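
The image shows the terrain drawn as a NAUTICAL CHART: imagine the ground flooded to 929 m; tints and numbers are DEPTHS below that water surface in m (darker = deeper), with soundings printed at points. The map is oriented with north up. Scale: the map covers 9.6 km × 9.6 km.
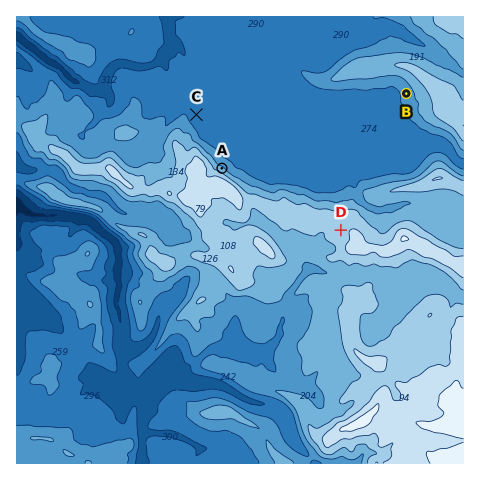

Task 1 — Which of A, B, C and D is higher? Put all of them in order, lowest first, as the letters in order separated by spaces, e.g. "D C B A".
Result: C B A D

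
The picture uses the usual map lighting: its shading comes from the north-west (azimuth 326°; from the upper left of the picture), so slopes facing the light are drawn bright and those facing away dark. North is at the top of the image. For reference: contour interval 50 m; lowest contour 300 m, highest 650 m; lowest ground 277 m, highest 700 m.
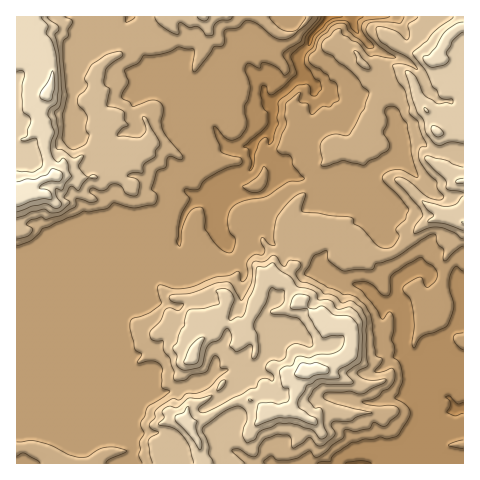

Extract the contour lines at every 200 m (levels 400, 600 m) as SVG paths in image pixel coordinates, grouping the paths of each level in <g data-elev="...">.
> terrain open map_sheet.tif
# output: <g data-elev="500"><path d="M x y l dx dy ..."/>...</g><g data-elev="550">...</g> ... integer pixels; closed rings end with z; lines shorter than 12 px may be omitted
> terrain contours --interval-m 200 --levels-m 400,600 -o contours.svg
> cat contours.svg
<g data-elev="400"><path d="M317 463l4-1 10-1 0-3 4-5 16-10 13-4 10 0 7-2 7 2 9-3 13-22 0-4-3-4-12-8 4-5 4-15-3-15-7-6 2-8-4-9 3-12-1-13-2-3-2 0-5 6-2 1-5-10-14-17-10-8 7-2 7 0 7 4 8 8 6 2 3-5 0-15 15-11 15-8 12 9 4 5 0 6-2 4-5 5-4 1-4-9-2-1-13 6-4 5 1 4 6 7 3 9 1 18-2 17 2 5 5-8 3-4 13-4 10-4 3-3 6-19-5-18 1-11 5-10 8 4"/><path d="M463 440l-15 5 1 1 14 3"/><path d="M463 333l-8 1-2 5 3 5 7 6"/><path d="M250 192l9 0 7-6 2-14-4-6-7 11-14 9 1 2z"/><path d="M390 17l-22 3-6 4 0 7 11 14 1 2-1 1-6-1-7-7-12-9-2-7-7-1-7 3-5 7-6 3-3 5-3 9-6 5-1 5 2 3 10 6 8 6 2 5 6 3 3 16-9 8-8 0-10 8-2-3-2-8-9-2 1-10-14 11-1 13 2 8-10 26 3 4 7 0 4 2 2 10 12 13-5 2-12 1-21 14-23 5-12 6-3 6-1 8 1 10 6 8-1 9-3 4-4 0-7-3-14-19-2-16-1-5-2-2-8 2-5 6-5 12-2 17-1 2-1 0-2-4 1-6 2-15 2-8 7-13-5-8 1-3 13 0 5-7 6-5 16-9 14-3 3-3-1-4-20-6-7-25 0-1 2 1 8 10 7 3 9-3 5-7 2-8-2-16 3-7 2-11-5-18 1-6 4 0 9 4 1 0 2-5 5 0 10 4 7 8 2 0 3-2 1-4-7-13 1-3 16-11 3-7 13-15 2-3"/></g><g data-elev="600"><path d="M199 449l2 0 1-5-6-14 1-9-5-4-4-11-5 7-7 3-1 4 16 18z"/><path d="M255 425l2 1 23-8 17 1 12 5 7 1 1-4-1-3-7-3-10-8-1-7 9-15 12-6 20-1 0-8 17-12 3-11-1-16-1-7-5-6-5-2-13-1-12-9-7 3-6-1-1-3 1-8-9-3-6 2-2 4-1 8 3 1 13-1 2 8 13 21 11-2 10 1 0 8-3 6-7 3-15 2-9 3-11-2-3 2-3 8-7 0-4 3-2 3 3 13 2 3 5 1 0 11-10 4-8-2-12 1z"/><path d="M186 364l8 0 4-2 6-25-5 1-9 9-6 15z"/><path d="M17 212l15-6 13-2 10 4 5-1 2-4-6-7-1-7 7 1 4-7 6-7-6-16-3-2-4 4-3-1-3-4-2-6 0-8 3-11-6-19 2-4 7-7 1-28-3-24-3-9-6-8 2-7-7-9"/><path d="M463 178l-6 2-1 2 7 1"/><path d="M437 137l4-1 3-3-5-6-6-2-2 2 0 4z"/><path d="M426 112l2 0 1-1-5-3z"/><path d="M17 71l4-1 3 3-2 12 0 24 2 3 6 5 1 3-4 16-6 4 4 1 11-2 6 25-1 3-7 5-17-1"/><path d="M463 22l-7 2-11 8-10 16-7 7-4 1-1 3 2 3 7 5 14-3 3-4-3-7 6-11 11-10"/></g>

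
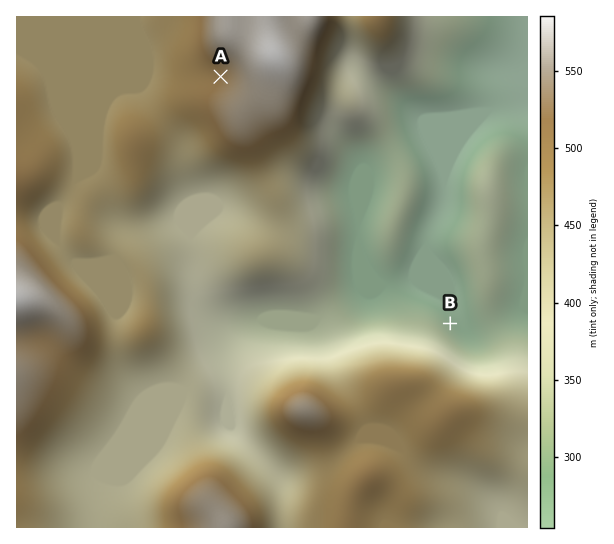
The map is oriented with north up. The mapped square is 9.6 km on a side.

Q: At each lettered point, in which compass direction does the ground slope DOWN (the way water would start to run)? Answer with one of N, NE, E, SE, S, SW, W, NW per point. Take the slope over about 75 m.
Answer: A W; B NE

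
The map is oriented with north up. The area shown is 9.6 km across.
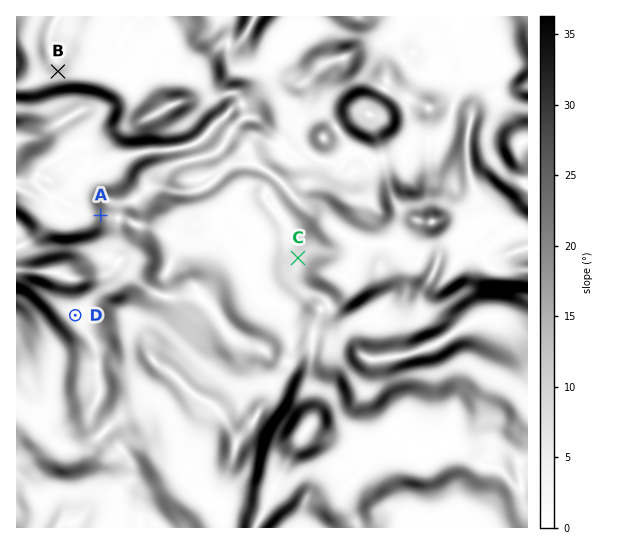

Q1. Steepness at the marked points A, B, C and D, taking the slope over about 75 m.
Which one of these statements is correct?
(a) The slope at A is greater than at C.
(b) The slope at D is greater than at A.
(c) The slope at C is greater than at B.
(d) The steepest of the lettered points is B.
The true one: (a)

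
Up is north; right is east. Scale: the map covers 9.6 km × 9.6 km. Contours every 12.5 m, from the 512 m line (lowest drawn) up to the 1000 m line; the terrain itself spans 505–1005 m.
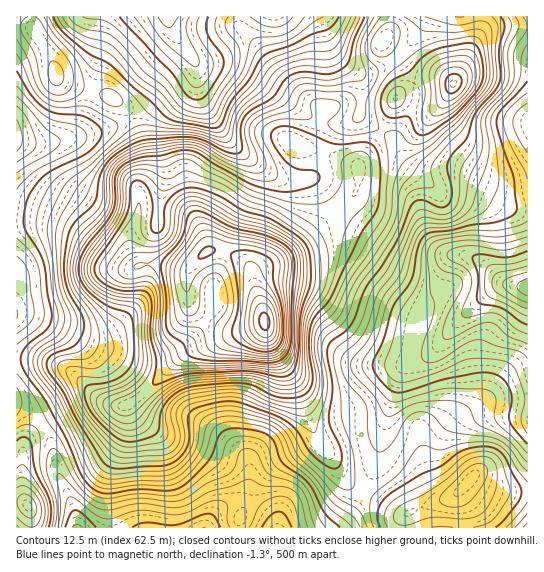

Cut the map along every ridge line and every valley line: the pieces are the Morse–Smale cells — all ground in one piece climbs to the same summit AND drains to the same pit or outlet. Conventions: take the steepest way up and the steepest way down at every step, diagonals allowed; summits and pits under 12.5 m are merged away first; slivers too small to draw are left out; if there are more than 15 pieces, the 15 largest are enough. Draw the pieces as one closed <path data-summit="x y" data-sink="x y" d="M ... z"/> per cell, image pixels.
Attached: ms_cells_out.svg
<path data-summit="265 322" data-sink="527 287" d="M390 160l-31 7 0 14-4 13-56 51-20 14-18 8-8 7 0 5-2-10-10-10-20-8-14 1 0-10-6-12-8-11-7-4-44-6-5 4-8 28 3 14 6 10 19-1 28 7 4-2-2 24 4 13 27 19 20 6 27-8 4 18 30 49 6 21 14 30 26 40 17 11 3-2 6-11 6-18 8-40 18-52 27-14 31-37 14-14 23-17 30-1-1-77-17-1-39-16-33-1-36-27z"/><path data-summit="265 322" data-sink="169 17" d="M318 16l-149 0 0 10 6 11 16 18 1 8-6 8-20 13-23 25-11 8 9 22 4 19 0 11-6 17 0 24 36 2 14 4 12 14 8 21 17 1 15 7 10 10 2 10 0-5 8-7 18-8 20-14 36-31 20-20 2-7 1-20-33-14-26-7 7-1 5-3 14-34 20-4 16 1-1-26-29-32-8-24z"/><path data-summit="265 322" data-sink="203 527" d="M265 323l-12 6-24 7-43 17-8 6-39 38-14 9 0 27-13 32-4 16 2 47 128 0 2-11 15-38 23-18 28-14 11-9-12-27-6-21-30-49z"/><path data-summit="470 479" data-sink="527 287" d="M517 285l-15 0-12 7-34 31-26 32-25 12-6 10-14 44-8 40-13 32 29 18 12 4 0 13 58 0 1-14-5-15 0-6 12-14 4 0 7 5 16 7 30 0 0-204z"/><path data-summit="265 322" data-sink="17 314" d="M41 221l-25 1 1 137 22 1 20 5 16 10 24 24 15 6 12 0 13-8 39-38 8-6 70-26-18 4-11-2-30-17-6-6-4-13 2-24-4 2-28-7-12 0-16 4-20-11-34-25-16-7z"/><path data-summit="454 83" data-sink="527 123" d="M517 25l-23 2-14 8-31 58-8 10-12 2-14-3-19 36 0 7 8 14 11 10 12 4 18-4 12 0 44 16 27-2 0-156z"/><path data-summit="265 322" data-sink="17 138" d="M133 117l-31 14-24 6-37 7-24-3-1 80 25 0 22 6 19 9 35 27 12 5 9-1-7-16-2-10 10-31 0-24 6-17 0-11-4-19z"/><path data-summit="55 75" data-sink="169 17" d="M167 16l-150 0-1 10 15 2 5 5 16 28 4 16 3 3 47 15 17 10 8 11 3 0 10-7 22-25 20-13 6-8-1-8-16-18z"/><path data-summit="265 322" data-sink="278 527" d="M318 439l-40 22-23 18-15 38-1 11 99 0 6-5 20-30-19-12z"/><path data-summit="55 75" data-sink="17 138" d="M27 27l-11 0 1 114 24 3 37-7 35-10 19-10-5-8-13-10-55-19-3-3-1-10-12-24-7-10z"/><path data-summit="265 322" data-sink="77 527" d="M102 401l-17 2-42 22 9 20 5 28 16 33 5 22 31-1-1-46 4-16 12-27 3-23-2-10-12 0z"/><path data-summit="454 83" data-sink="527 287" d="M527 16l-100 0-7 15-21 26 17 30-1 14 14 4 12-2 8-10 27-52 6-8 8-5 12-3 25 2z"/><path data-summit="27 506" data-sink="77 527" d="M42 425l-15 14-4 10 0 46 8 18 1 14 45 1-4-22-16-33-5-28z"/><path data-summit="265 322" data-sink="17 401" d="M27 359l-11 0 0 47 14 6 12 12 43-21 22-1-14-9-23-22-19-8z"/><path data-summit="383 41" data-sink="169 17" d="M390 16l-71 1 14 34 13 13 13 8 7 1 16-5 13-9-12-16 8-16z"/>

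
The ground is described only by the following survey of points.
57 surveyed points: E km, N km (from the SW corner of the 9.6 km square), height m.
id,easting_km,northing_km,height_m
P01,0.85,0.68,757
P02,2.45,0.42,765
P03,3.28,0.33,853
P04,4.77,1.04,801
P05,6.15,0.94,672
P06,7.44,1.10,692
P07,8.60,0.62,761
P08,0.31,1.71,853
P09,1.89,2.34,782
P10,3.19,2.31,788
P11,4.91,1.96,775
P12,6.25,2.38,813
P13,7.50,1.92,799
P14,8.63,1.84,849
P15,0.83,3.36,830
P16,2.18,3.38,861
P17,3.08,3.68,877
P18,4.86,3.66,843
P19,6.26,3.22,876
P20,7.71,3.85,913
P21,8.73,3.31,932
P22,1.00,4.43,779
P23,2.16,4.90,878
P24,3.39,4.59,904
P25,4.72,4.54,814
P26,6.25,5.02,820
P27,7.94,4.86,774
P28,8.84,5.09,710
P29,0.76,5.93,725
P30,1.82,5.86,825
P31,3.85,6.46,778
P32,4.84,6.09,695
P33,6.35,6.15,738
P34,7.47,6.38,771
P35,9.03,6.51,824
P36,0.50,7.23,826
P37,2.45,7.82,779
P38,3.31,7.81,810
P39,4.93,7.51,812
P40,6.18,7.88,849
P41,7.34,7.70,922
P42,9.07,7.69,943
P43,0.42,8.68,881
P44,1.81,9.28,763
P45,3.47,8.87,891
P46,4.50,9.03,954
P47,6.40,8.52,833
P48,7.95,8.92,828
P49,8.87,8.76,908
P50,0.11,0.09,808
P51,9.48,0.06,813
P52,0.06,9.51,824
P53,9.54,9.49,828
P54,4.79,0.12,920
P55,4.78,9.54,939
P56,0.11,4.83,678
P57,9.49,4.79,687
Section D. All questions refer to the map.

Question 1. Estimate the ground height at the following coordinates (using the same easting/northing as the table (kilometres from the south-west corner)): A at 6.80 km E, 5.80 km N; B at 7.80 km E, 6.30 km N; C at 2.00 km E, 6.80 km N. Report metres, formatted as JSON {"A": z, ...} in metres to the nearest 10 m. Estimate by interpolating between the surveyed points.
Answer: {"A": 760, "B": 770, "C": 810}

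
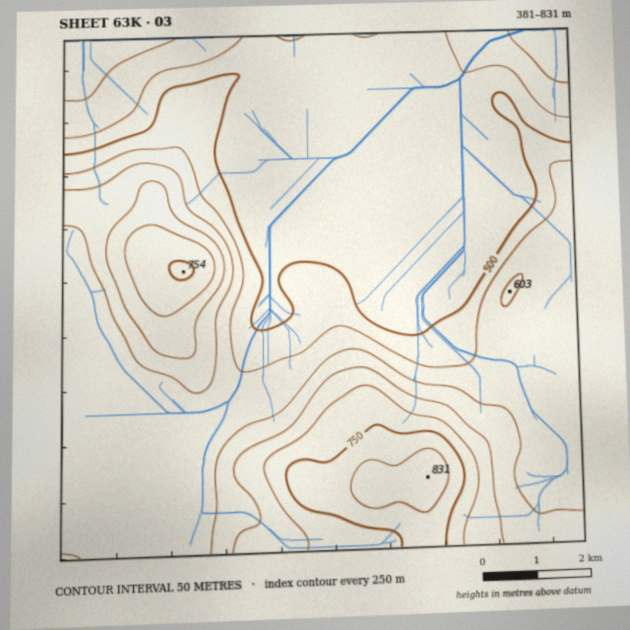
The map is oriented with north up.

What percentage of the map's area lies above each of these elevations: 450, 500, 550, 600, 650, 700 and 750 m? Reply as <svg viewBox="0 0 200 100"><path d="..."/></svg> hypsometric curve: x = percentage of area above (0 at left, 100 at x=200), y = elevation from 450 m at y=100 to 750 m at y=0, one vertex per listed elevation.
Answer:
<svg viewBox="0 0 200 100"><path d="M187 100l-61-17-19-16-53-17-18-17-13-16-12-17"/></svg>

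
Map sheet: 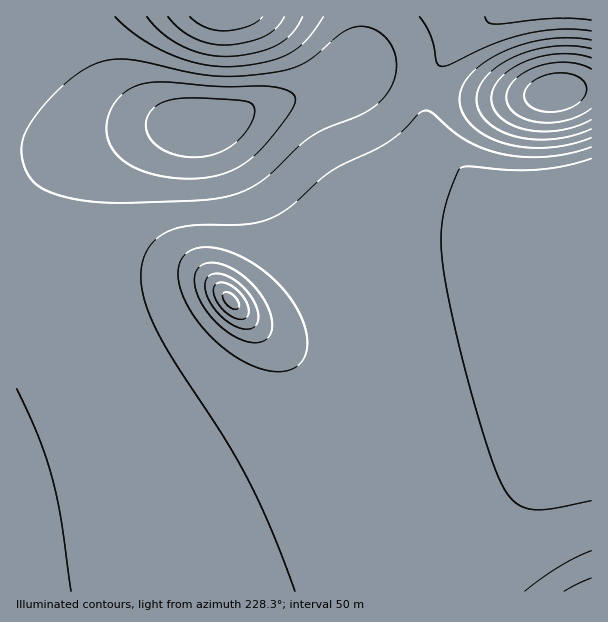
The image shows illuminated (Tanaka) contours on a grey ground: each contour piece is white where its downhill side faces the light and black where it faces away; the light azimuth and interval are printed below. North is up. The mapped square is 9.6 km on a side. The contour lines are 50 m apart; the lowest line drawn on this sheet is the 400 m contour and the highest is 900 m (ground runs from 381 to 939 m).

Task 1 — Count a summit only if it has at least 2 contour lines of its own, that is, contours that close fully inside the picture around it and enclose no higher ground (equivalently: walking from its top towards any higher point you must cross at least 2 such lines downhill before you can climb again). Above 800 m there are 1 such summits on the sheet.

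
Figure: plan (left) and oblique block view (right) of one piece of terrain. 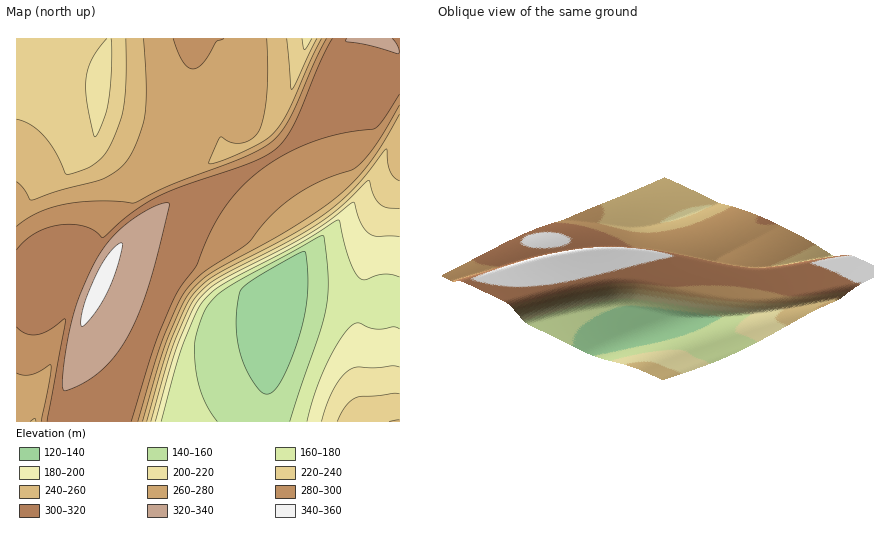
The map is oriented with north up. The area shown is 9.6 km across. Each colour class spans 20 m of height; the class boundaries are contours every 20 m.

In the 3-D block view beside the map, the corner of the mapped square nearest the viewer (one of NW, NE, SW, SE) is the SE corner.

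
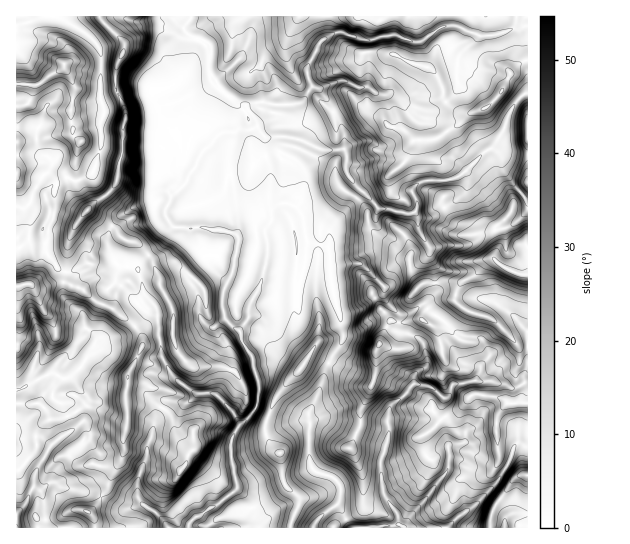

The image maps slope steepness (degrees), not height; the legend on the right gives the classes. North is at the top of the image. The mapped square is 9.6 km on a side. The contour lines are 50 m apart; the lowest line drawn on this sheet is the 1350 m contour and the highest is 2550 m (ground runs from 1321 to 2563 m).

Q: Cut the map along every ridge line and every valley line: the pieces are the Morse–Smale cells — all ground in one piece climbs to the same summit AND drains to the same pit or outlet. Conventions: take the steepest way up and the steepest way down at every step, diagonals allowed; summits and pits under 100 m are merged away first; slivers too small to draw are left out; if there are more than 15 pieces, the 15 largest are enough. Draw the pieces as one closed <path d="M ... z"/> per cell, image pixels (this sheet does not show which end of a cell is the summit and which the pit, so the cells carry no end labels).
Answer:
<path d="M327 16l-136 1-7 10 0 3 12 11-5 24-14 18-24 10 0 6 7 15 20 28 1 12-4 16 4 7 6 2 0 3-16 15-6 12 0 6 8 12 18 2 2 12 15 22 19 19-4 12 1 21 2 5 13 11 10-14 0-12 10-16 36 2 4-2 6-26 2-20 20 4 4 11 1 29 11 44 2 2 9 0 20-10 45 16 5 6 3 21-12 9-2 10-6 7-8-5-10-1 9 5 13 13 14 5 6 0 10 11 18-11 14-14 20 1 12 4 2 3-10 14-1 16 3 25 8 7 10-21 11 2 0-245-24-30-3-13-5-7 32 3 0-60-5 1-8 8-7 12-4 15-11 17-7 4-23 22-14 7-27 1-10 9 5 12-2 10-10 1-14-4-10 0-26-24-7-10-3-8 2-13-4-5-17 2-35-14-25 0-6-6-5-13-8-9 0-4 8-2 30 2 13-1 6-3 8-14-5-18 13-27 8-7z"/><path d="M527 16l-198 0-1 19-8 7-13 27 5 18-8 14-6 3-13 1-30-2-8 2 0 4 8 9 5 13 6 6 25 0 35 14 17-2 4 5-2 13 3 8 30 33 35 5 3-2 1-9-5-12 10-9 27-1 14-7 23-22 7-4 11-17 4-15 7-12 13-10z"/><path d="M145 87l-14 0-30 12 3 10-4 14 1 23-8 25-4 5-12 5-7-2-13 1-11-7-13 18-2 11-6 6-9-1 0 40 3 1 10-8 5 7 9 1 13 18 9 6 9-1 13-8 14 5 5 0 9-5 4 3-3 13-9 11-4 13 11 6 21 18 12-12 10 0 4 42 11 18 23 18 22 2 18 19 4 11 12-10 6-10 2-24-6-14 0-8-12-20-1-8-15-12-2-9 0-16 4-12-19-19-15-22-2-12-18-2-8-12 0-6 6-12 16-15 0-3-6-2-4-7 4-16-1-12-20-28-7-15 0-6z"/><path d="M329 363l-9 27-11 21 0 16 16 5 14 13 11 3 13 27-2 35-23 13-4 5 113 0 14-13 14-10 22-23 10-16-8-8-3-25 1-16 10-14-2-3-12-4-20-1-14 14-18 11-10-11-6 0-14-5-17-16-20-8-4 7-7-2z"/><path d="M311 243l-4 0-2 20-6 26-4 2-36-2-10 16 0 12-8 10-1 6 4 12 9 14 0 8 6 14 0 16-4 13-16 16-8 16 0 15 6 32-20 16-22 12-6 6 1 5 67 0 20-19 8-4 14 1 0-9-15-14-4-29-8-7-5-9-2-15 10-24 13-18 12-11 8-13 5-2 16 8 14-22-3-27-9-35-2-29-2-3z"/><path d="M58 16l-16 0-26 10 0 180 5 2 4 0 6-6 2-11 13-18 11 7 13-1 4 2 15-5 6-7 6-23-1-23 4-14-4-11 0-48-14-17z"/><path d="M214 393l-16 0-11 10-21-2-10 16-4 20-5 10 0 11-10 23 0 16 6 8 12 7 14 16 20 0 0-5 6-6 22-12 20-16-6-32 0-15 8-15 0-5-12-17z"/><path d="M22 345l-6 1 0 181 30 1-2-27-5-11 11-7 5 0 15 6 15-1 11-14 4-19-11-16 2-4-4-9-5-3-9 6-10-24-11-8 4-12 5-6-2-3-9-3-22 12 3-3 0-7 6-20-6-6z"/><path d="M190 16l-131 1 27 16 11 12 4 10-1 43 5 1 26-12 14 0 10 5 22-9 12-16 6-16 1-10-12-11z"/><path d="M135 327l-13 9-25 5-14 24-13 12-8 2-9 11-1 7 11 8 9 24 2 0 9-6 6 8 0 8 3 6 8 10-5 22-10 11-8 3 17 2 7 4 6-7 2-11 14-22 0-16 4-14-2-34 3-8 0-11 15-28 0-8z"/><path d="M67 283l-12 0-12 5-8 0-5-4-14 3 0 58 15 4 6 6-4 10-3 19 20-11 4 0 8 6 8-2 21-23 8-17 0-22 4-10-8-4-14-13z"/><path d="M157 315l-10 0-11 11 7 12 0 8-15 28 0 11-3 8 2 34-4 14 1 12-15 26-2 11-6 7 21 12 7 0 12-6-4-6 0-16 10-23 0-11 5-10 4-20 8-14 2-2 21 2 10-9-19-13-14-19-3-5z"/><path d="M374 323l-20 10-11-1 0 9-11 17 6 6 9 3 18 10 34 10 8 5 6-7 2-10 12-9-3-21-9-9-14-3z"/><path d="M314 428l-5 1 2 37 3 5 19 6 6 6 2 7-1 9-3 6-16 11-4 5-4-6-15-8-7 16 0 5 42 0 5-5 21-11 4-5 0-32-11-25-13-5-10-10z"/><path d="M313 355l-5 2-8 13-12 11-11 14-10 24 0 19 5 9 7 6 8-12 11-12 11-2 0-16 11-21 8-25-2-4z"/>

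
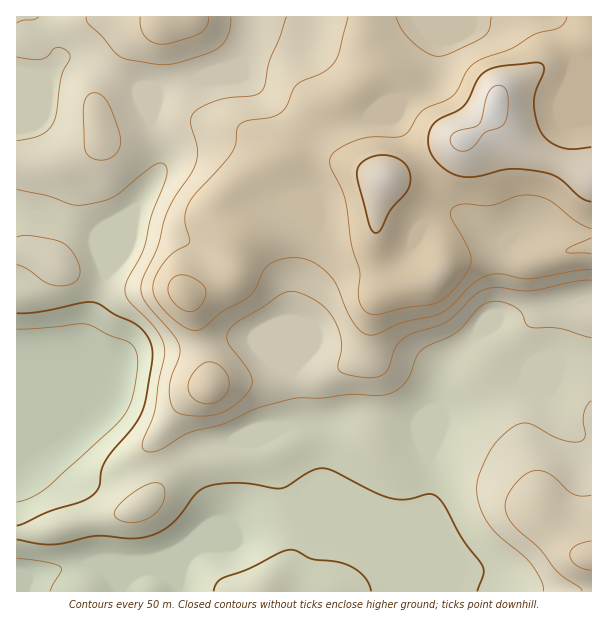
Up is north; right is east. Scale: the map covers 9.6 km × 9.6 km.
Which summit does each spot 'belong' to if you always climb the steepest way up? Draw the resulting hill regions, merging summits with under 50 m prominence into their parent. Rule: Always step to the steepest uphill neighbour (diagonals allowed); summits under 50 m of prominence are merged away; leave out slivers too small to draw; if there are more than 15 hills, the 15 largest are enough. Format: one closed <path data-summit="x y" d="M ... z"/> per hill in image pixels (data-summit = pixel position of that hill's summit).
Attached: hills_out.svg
<path data-summit="497 102" d="M591 16l-339 0 0 17-11 30-37 16-15 0-30 11-5 9-2 19-2-1-13-29-54-28-21-2-3 3-1-7-20-25-4-12-18 0 1 575 374-1 0-6-6-10-20-21-17-8-41-16 68-1 51-21 4-7 0-46 6-11 8-28 42-12 33-16 6-8 11-7 24-11 32-2z"/><path data-summit="591 557" d="M591 361l-31 1-24 11-11 7-6 8-33 16-42 12-8 28-6 11 0 46-4 7-51 21-68 1 41 16 17 8 20 21 6 10 1 7 199 0z"/><path data-summit="168 20" d="M251 16l-216 0-1 2 4 11 22 31 23 0 54 28 9 23 6 7 2-19 5-9 30-11 15 0 37-16 11-30z"/>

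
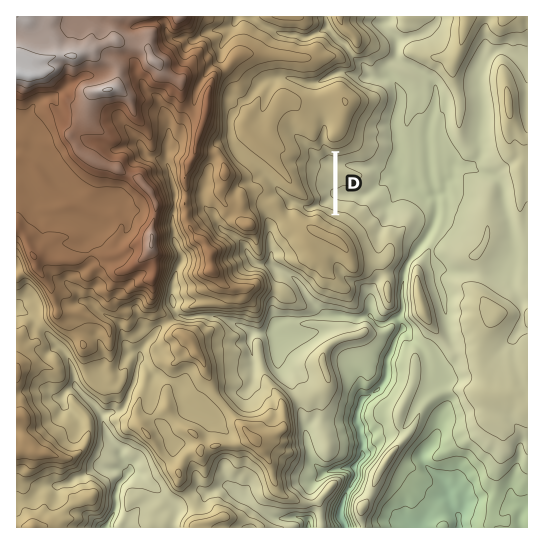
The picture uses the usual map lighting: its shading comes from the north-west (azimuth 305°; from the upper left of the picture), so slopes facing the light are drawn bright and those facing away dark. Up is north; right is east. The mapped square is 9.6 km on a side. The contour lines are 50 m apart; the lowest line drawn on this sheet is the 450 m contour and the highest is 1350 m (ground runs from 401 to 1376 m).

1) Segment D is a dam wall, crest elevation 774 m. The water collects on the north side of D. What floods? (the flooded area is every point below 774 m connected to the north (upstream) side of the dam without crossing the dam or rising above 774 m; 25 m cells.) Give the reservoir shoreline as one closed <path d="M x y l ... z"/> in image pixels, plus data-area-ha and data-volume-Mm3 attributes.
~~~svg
<path d="M330 151l-4 0-4 4-7 0-2 2 2 4-4 9 0 13 2 8 4 6 0 4-2 5 2 2 8 1 5 4 3 0 0-60-3-2z" data-area-ha="40" data-volume-Mm3="13.52"/>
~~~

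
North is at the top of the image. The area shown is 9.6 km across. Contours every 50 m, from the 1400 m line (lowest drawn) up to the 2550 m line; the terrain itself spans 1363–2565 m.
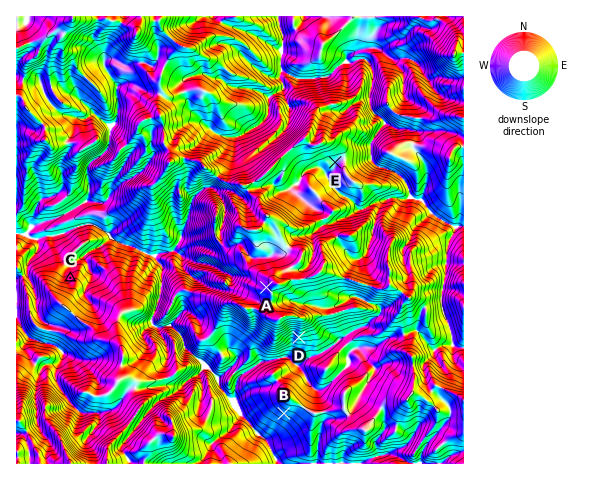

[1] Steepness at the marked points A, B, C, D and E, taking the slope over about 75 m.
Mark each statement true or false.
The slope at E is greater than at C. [false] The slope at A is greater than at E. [true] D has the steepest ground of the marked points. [true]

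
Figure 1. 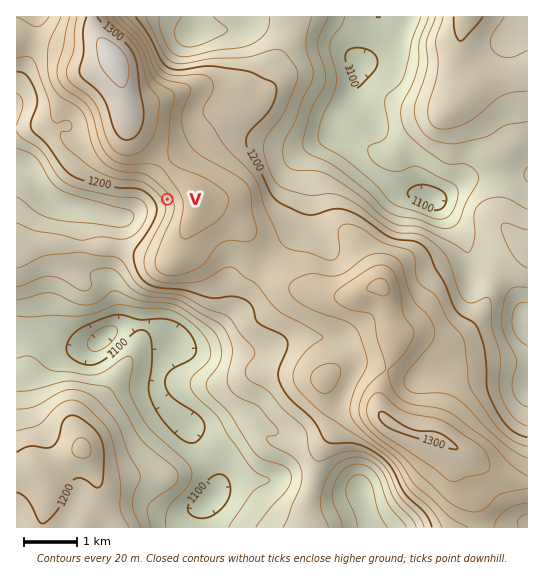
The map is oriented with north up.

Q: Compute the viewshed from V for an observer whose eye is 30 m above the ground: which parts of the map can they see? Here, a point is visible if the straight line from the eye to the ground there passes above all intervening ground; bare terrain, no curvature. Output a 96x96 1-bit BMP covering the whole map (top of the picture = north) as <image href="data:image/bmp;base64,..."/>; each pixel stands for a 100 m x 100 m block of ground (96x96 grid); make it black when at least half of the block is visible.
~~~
<image width="96" height="96" href="data:image/bmp;base64,Qk2+BAAAAAAAAD4AAAAoAAAAYAAAAGAAAAABAAEAAAAAAIAEAAATCwAAEwsAAAIAAAAAAAAA////AAAAAAAADjAAAAAAAAAAAAAABnAAAAAAAAAAAAAAB+AAAAAAAAAAAAAAA+AAAAAAAAAAAAAAAeAAAAAAAAAAAAAAAOAAAAAAAAAAAAAAAOAAAAAAAAAAAAACAOAAAAAAAAAAAAAGAeAAAAAAAAAAAAAGAeAAAAAAAAAAAAAPAeAAAAAAAAAAAAD/AeAAAAAAAAAAAAD/AeAAAAAAAAAAAAD/A+AAAAAAAAAAAAD/j+AAAAAAAAAAAAD//+AAAAAAAAAAAAD//+AAAAAAAAAAAAD+f8AAAAAAAAAAAAD+f8AAAAAAAAAAAAD//8AAAAAAAAAAAAD//4AAAAAAAAAAAAD//4AAAAAAAAAAAAD//4AAAAAAAAAAAAD//4AAAAAAAAAAAAD//wAAAAAAAAAAAAD//wAAAAAAAAAAAAD//gAAAAAAAAAAAAD//gAAAAAAAAAAAAD//AAAAAAAAAAAAAD/+AAAAAAAAAAAAAD/8AAAAAAAAAAAAAD/4AAAAAAAAAAAAAD/4AAAAAAAAAAAAAD/4AAAAAAAAAAAAAD/4AAAAAAAAAAAAAD8wAAAAAAAAAAAAADgAAAAAAAAAAAAAADAAAAAAAAAAAAAAADAAAAAAAAAAAAAAADAAAAAAAAAAAAAAADgAAAAAAAAAAAAAADgAAAAAAAAAAAAAADwAwAAAAAAAAAAAADwBwAAAAAAAAAAAAD4DwAAAAAAAAAAAAD4HwAAAAAAAAAAAAD8fwAAAAAAAAAAAAD//gAAAAAAAAAAAAD//AAAAAAAAAAAAAD/+AAAAAAAAAAAAAD/+AP8AAAAAAAAAAD////+AAAAAAAAAAD////+AAAAAAAAAAD////+AAAAAAAAAAD////+AAAAAAAAAAD////+AAAAAAAAAAD/////AAAAAAAAAAD/////AAAAAAAAAAD/////gAAAAAAAAAD/////gAAAAAAAAAD/////wAAAAAAAAAD/////gAAAAAAAAAD/////gAAAAAAAAAD8////gAAAAAAAAADwf///AAAAAAAAAADAP//8AAAAAAAAAAAAP//4AAAAAAAAAAAAP//wAAAAAAAAAAAAPH/wAAAAAAAAAAAAcD/wAAAAAAAAAAAAYB/wAAAAAAAAAAAAQB/wAAAAAAAAAAAAAA/wAAAAAAAAAAAAAA/wAAAAAAAAAAAAAAfwAAAAAAAAAAAAAAPwAAAAAAAAAAAAAAP4AAAAAAAAAAAAAAB4AAAAAAAAAAAAAAA4AAAAAAAAAAAAAAAYAAAAAAAAAAAAAAAAAAAAAAAAAAAAAAAAAAAAAAAAAAAAAAAAAAAAAAAAAAAAAAAAAAAAAAAAAAAAAAAAAAAAAAAAAAAAAAAAAAAAAAAAAAAAAAAAAAAAAAAAAAAAAAAAAAAAAAAAAAAAAAAAAAAAAAAAAAAAAAAAAAAAAAAAAAAAAAAAAAAAAAAAAAAAAAAAAAAAAAAAAAAAAAAAAAAAAAAAAAAAAAAAAAAAAAAAAAAAAAAAAAAAAAAAAAAAAAAAAAAAAAAAAAA="/>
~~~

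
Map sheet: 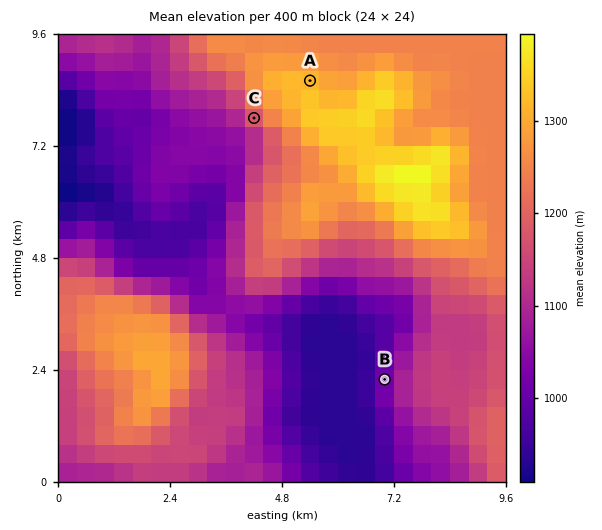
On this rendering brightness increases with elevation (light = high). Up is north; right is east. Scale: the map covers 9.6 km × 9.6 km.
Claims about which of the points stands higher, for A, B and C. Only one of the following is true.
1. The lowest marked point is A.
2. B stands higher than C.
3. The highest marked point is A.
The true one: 3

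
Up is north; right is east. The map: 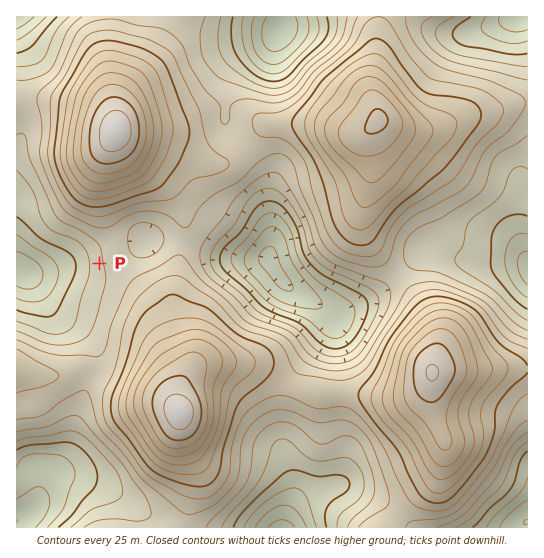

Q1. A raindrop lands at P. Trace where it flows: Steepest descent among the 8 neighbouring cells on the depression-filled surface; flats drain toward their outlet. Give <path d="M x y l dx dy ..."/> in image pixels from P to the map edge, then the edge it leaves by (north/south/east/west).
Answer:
<path d="M99 263l-32 0-1 2-4 0-7 2-8 0-1 2-12 1-1 1-14 0-2-2"/>
exit: west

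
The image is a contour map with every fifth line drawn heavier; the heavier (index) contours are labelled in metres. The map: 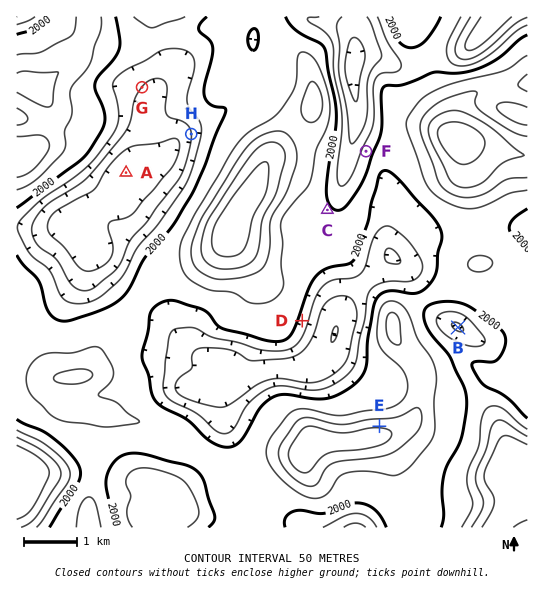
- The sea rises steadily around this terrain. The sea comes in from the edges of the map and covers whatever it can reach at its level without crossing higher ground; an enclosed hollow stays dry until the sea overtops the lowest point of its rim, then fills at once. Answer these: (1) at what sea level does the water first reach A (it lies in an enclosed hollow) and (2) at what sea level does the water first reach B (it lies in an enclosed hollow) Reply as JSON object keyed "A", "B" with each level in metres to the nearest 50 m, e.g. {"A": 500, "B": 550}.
{"A": 1950, "B": 2000}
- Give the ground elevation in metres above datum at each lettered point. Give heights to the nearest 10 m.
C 2010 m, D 1980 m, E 2140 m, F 1980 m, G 1900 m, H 1900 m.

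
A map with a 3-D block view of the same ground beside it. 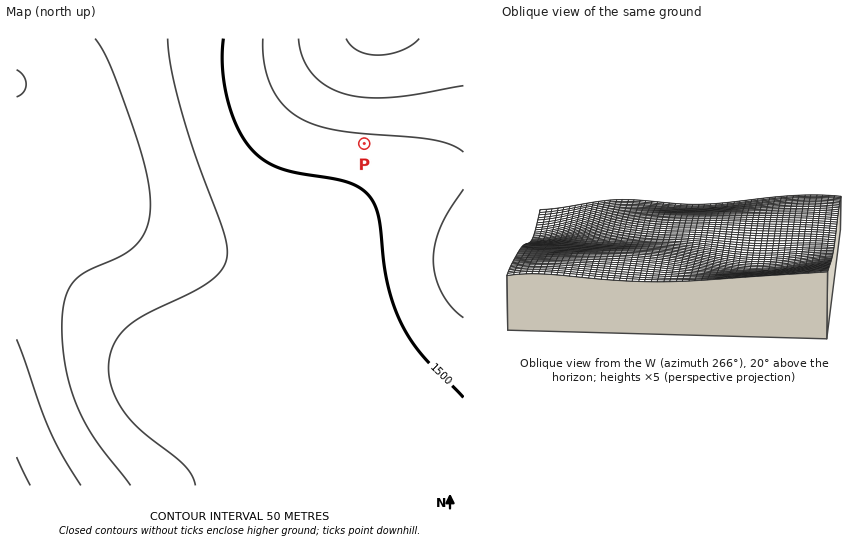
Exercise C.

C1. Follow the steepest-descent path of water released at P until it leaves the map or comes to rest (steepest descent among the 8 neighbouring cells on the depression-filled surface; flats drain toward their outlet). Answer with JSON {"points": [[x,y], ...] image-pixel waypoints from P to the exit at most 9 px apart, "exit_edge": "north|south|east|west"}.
{"points": [[364, 144], [364, 134], [364, 125], [364, 116], [364, 106], [364, 97], [364, 88], [364, 78], [364, 69], [364, 60], [364, 50], [368, 41], [370, 39]], "exit_edge": "north"}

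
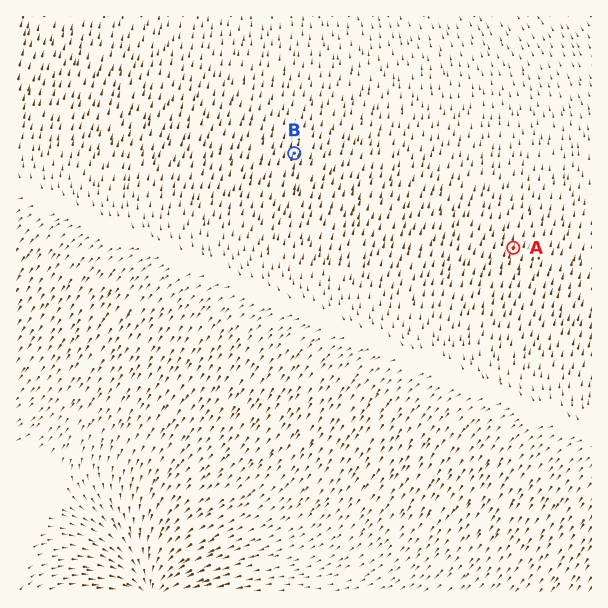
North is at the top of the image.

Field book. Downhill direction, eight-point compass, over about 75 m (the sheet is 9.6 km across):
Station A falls N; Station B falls N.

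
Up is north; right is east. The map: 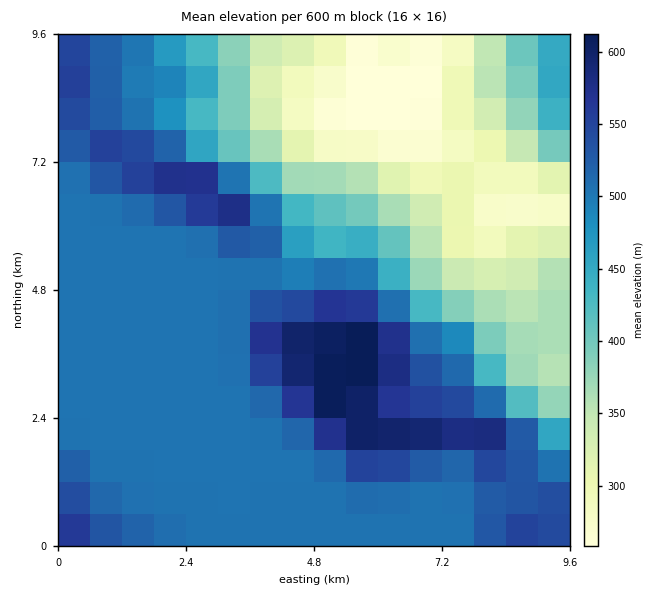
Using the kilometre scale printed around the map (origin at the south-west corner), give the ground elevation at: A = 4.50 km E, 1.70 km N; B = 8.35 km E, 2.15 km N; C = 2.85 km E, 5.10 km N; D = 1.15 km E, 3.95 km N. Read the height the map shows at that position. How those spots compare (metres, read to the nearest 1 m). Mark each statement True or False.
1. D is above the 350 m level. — True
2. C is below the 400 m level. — False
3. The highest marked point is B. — True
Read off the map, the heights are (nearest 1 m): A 504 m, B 578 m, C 504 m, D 504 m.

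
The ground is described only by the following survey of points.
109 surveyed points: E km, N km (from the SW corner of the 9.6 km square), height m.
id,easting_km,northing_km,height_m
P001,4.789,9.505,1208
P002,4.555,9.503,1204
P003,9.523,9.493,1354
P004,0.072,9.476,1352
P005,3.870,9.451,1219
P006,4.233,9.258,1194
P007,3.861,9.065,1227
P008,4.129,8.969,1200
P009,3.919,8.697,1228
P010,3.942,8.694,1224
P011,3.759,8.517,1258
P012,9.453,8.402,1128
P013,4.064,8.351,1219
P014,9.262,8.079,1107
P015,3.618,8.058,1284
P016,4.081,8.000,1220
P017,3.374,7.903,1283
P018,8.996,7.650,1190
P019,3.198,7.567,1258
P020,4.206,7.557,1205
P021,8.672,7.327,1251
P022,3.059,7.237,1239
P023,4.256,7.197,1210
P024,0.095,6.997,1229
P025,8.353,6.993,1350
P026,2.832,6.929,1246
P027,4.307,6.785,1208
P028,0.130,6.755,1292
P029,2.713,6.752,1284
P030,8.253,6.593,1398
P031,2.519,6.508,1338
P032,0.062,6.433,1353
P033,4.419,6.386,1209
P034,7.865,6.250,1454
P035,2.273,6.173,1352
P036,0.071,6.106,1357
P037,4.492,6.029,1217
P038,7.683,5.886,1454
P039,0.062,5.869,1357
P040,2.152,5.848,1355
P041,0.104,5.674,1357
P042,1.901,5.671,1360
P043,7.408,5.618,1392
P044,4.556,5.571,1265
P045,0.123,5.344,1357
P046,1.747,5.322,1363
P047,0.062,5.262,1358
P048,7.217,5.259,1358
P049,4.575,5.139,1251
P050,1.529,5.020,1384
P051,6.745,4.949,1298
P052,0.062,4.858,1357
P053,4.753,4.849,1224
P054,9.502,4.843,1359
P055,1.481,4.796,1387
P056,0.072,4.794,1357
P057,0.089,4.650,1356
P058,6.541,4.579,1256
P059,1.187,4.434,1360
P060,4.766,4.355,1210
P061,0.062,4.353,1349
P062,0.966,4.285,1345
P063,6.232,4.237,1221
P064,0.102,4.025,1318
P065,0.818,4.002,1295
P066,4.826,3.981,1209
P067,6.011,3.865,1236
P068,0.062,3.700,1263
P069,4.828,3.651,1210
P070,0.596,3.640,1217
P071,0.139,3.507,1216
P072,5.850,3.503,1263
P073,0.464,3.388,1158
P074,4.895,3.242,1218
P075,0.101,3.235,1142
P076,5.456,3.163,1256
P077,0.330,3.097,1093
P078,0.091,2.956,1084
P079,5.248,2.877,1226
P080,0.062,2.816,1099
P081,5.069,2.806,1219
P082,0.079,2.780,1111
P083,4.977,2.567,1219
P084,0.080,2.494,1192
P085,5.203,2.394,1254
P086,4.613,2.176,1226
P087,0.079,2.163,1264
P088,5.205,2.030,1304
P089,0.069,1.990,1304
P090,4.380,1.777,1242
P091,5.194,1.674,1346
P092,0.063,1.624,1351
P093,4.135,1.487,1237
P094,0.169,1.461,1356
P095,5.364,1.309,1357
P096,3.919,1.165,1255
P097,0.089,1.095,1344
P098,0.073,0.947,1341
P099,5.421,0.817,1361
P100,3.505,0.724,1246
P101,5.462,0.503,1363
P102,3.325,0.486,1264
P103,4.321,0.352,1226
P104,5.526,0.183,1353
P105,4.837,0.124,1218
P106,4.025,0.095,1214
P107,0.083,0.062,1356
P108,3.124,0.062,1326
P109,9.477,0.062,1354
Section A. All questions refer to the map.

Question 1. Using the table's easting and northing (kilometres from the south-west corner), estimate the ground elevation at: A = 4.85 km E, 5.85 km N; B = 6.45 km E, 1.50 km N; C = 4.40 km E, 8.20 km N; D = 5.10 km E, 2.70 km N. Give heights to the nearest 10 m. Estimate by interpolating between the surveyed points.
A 1210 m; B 1370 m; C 1200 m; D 1220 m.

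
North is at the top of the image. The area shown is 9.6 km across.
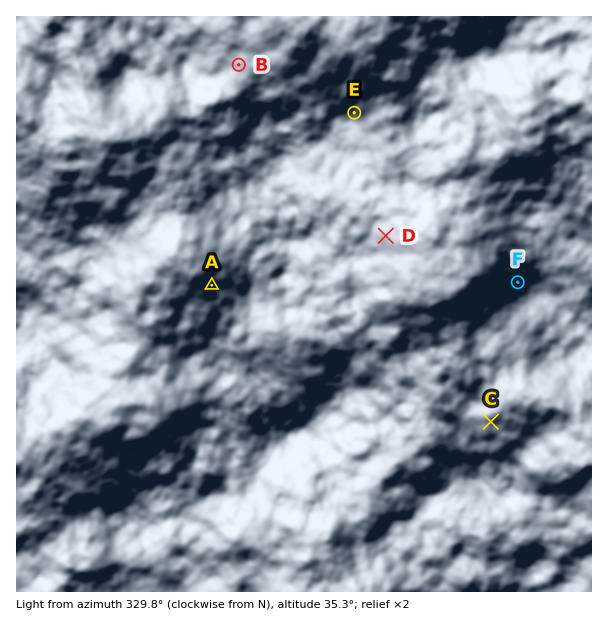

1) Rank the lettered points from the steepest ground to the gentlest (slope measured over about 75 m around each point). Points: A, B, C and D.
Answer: A D C B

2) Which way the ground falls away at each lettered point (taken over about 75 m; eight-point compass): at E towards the SW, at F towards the E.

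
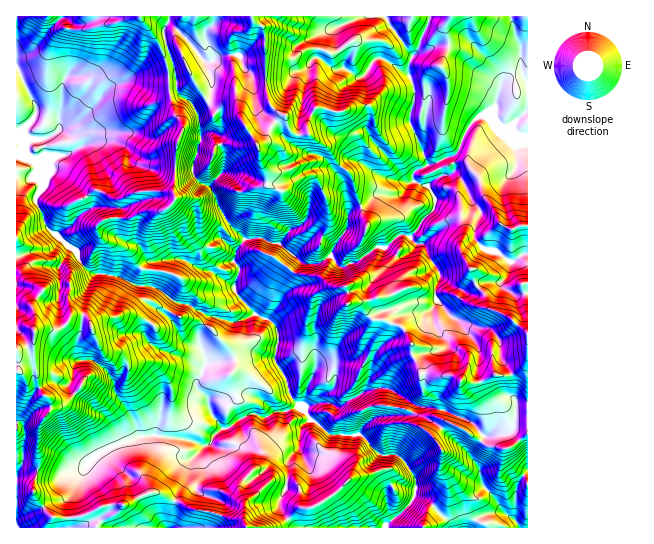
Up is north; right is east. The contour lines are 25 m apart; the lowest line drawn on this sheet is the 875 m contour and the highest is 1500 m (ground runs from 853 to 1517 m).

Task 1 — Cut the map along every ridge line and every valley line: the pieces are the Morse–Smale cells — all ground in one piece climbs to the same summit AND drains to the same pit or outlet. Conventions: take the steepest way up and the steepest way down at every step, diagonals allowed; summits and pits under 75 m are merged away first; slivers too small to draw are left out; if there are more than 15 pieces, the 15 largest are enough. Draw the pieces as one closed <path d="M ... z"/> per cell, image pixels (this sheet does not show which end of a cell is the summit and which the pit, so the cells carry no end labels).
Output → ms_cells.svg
<path d="M527 16l-357 0-6 13 0 8 11 32 1 10-47 0-6 3 10 1 20 8 22-2 7 8 10 6 4 7 4 13 1 16-8 23 0 13 5 6 13 6 13 30 5 8 15 13-8 13-3 10 6 6 0 7-5 13-19-14-14-4-16-9-14-1-21 2-12-16-16-5-6-6 0-24-2-2-20-1-5 2-1-6-7-12-14-14-9-5-8-1-2 2-5 9 0 5-7 10 0 6 7 11 4 13 30 26 3 9 10 10 28 4 17 9 22 3 19 14-8 15 13 20 5 4 12 4 6 9 1 12-9 20 3 5 9 8 4 16 11 14 30-16 13 4 8-5 11 0 14-5-10-13-4-17-10-16 4-24-4-12-7-6 8-10 1-14 7-14 15-21 6 4 13 0 13-8 8 11 6 0 13-6 20-14 9 0 14-12 9 2 7-7 6-11 12-12 0-10-6-10-14-4-2-9 5-5 37-14 13-28 10-10 11 0 9 12 16 7 14 1z"/><path d="M486 116l-8 1-10 10-13 28-37 14-5 5 2 9 14 4 6 10 0 10-12 12-6 11-7 7-9-2-14 12-9 0-20 14-13 6-6 0-8-11-13 8-13 0-6-4-15 21-7 14-1 14-8 10 7 6 4 12-4 24 10 16 4 17 13 14 16-5 11 0 10 4 22-14 16-5 9 0 10 6-5 20-18 5-10 8-4 7 20 21 18 0 4 2 14 20 0 18 12 5 6 5 14-14 0-12-7-13 3-13-10-16 13-14 16 5 25 17 18 3 0 9 8 11 9 7 6-4 0-333-10-1-20-8z"/><path d="M19 155l-3 0 0 195 17-5 0 20 4 18 6 11 8 7 0 9-12 17-2 46 21 4 11-5 12-1 22-20 38-15 21 0 21 3 18 6 9-1 3-7 10-8-11-14-4-16-9-8-3-5 9-20-1-12-6-9-12-4-5-4-13-20 8-15-19-14-22-3-17-9-28-4-10-10-3-9-30-26-4-13-7-11 0-6 7-10 0-4-4-4 0-13-6-6z"/><path d="M133 83l-12 0-8 2-32 35-20 8-15 11-6 0 4 11 0 9-5 12 0 8 3 4 8-12 8 1 9 5 14 14 7 12 1 6 5-2 20 1 2 2 0 24 6 6 16 5 12 16 21-2 14 1 16 9 14 4 19 14 5-13 0-7-6-6 3-10 8-13-15-13-5-8-13-30-13-6-5-6 0-13 8-23-4-26-5-10-10-6-7-8-22 2z"/><path d="M301 407l-16 5-11 0-8 5-13-4-12 6-12 9-8 1-8 8-2 6-8 4-12 14-3 13-13 27 18 8 20 3 17 7 12 1 5 8 138 0 7-9-5-14 0-14 8-6 21 4-1-12-10-15-8-7-18 0-18-20-31 0-13-12-7-3-6-11z"/><path d="M169 16l-107 0-13 13-15 20-18 10 0 8 20 39-1 11-11 12 1 12 21-2 15-11 16-5 15-14 17-21 20-9 46 1 0-11-11-32 0-8 4-6z"/><path d="M162 436l-21 0-30 11-14 8-16 16-12 1-11 5-20-4-5 12 0 8 20 24 25 0 27-12 22-1 24-12 10 1 10 7 4 0 13-26 3-13 14-15-22-7z"/><path d="M450 423l-4 0-13 14 10 16-3 13 7 13 0 12-14 15 16 16 2 6 20 0 5-9 5-3 14-4 7 0 11 7 3-30 8-14-10-6-6-7-3-14-18-3-25-17z"/><path d="M33 344l-17 7 3 11 0 7-3 2 1 105 5-3 15 0 2-46 12-17 0-9-8-7-6-11-4-18z"/><path d="M386 388l-20 3-27 16-10-4-11 0-13 4-1 3 6 10 7 3 13 12 28 0 5-8 10-8 18-5 5-20z"/><path d="M35 472l-13 1-6 4 1 51 80 0 8-11 9-2 9-10-18 0-27 12-25 0-20-24 0-8 4-11z"/><path d="M157 492l-10 1-25 12-8 10-9 2-8 8 0 2 72 1 6-27z"/><path d="M403 485l-8 0-8 6 0 14 5 14-7 8 38 1 5-17 5-5-6-6-12-4-1-8z"/><path d="M17 68l-1 86 21 9 2 8 5-12-3-18-15 0-2-4 0-8 11-12 1-11z"/><path d="M178 501l-3 0-2 4-3 23 77-1-5-7-12-1-17-7-20-3z"/>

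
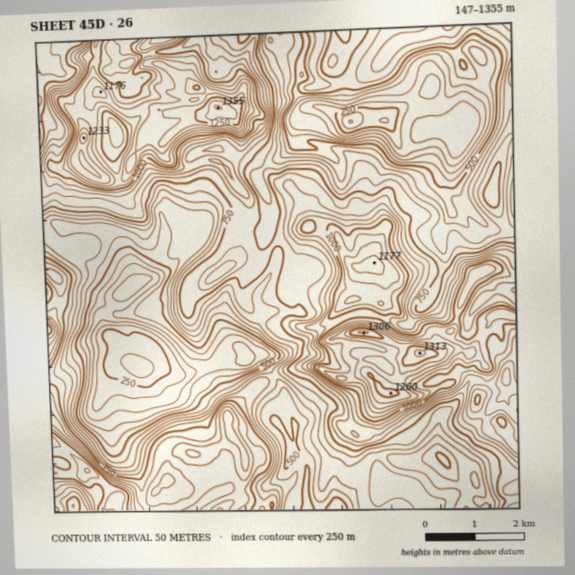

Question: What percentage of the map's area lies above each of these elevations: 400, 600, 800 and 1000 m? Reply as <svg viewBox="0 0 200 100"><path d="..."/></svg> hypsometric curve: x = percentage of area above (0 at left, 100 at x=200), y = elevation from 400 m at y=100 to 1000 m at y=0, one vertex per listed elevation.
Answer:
<svg viewBox="0 0 200 100"><path d="M178 100l-42-33-58-34-45-33"/></svg>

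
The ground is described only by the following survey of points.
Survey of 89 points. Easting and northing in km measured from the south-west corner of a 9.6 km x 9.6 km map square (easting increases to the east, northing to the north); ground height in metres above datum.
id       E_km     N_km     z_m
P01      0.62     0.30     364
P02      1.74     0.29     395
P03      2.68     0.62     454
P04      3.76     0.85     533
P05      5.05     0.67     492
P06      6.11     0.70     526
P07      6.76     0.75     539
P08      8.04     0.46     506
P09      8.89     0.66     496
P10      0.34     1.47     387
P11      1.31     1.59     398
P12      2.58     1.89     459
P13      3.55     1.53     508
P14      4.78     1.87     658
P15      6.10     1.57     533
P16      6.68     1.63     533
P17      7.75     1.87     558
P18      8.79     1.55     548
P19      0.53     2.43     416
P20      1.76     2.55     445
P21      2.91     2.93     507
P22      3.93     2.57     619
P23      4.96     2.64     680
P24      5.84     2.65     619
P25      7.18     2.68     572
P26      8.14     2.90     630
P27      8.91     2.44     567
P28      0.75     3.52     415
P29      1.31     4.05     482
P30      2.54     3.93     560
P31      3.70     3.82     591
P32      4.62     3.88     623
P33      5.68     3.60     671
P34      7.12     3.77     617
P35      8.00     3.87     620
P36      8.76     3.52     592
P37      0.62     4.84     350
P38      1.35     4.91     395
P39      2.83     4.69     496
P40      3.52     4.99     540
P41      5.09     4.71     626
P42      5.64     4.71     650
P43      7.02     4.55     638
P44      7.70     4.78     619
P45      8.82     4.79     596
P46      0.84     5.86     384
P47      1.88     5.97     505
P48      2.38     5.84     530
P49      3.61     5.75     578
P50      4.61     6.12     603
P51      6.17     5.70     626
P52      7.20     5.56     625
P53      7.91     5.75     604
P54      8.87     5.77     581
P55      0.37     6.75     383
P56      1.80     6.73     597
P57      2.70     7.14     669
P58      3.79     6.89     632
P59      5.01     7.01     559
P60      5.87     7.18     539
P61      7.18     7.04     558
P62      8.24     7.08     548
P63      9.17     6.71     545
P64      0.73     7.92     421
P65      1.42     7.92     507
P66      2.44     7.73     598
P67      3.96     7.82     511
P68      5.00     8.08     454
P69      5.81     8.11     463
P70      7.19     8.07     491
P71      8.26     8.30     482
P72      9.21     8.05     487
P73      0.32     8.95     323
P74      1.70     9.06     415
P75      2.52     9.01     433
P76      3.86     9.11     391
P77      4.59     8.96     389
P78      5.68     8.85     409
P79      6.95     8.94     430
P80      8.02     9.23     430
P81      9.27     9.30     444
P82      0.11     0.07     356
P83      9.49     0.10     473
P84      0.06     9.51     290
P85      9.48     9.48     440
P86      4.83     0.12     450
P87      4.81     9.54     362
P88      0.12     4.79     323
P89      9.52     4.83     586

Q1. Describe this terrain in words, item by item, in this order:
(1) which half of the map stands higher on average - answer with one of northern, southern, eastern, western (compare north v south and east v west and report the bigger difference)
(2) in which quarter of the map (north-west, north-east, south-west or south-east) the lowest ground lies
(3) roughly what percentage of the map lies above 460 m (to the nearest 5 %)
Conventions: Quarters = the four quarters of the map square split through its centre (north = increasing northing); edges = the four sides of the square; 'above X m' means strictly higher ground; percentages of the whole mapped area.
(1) Taken as a whole, the eastern half is higher than the western.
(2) The lowest ground is in the north-west quarter.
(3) About 70 % of the map lies above 460 m.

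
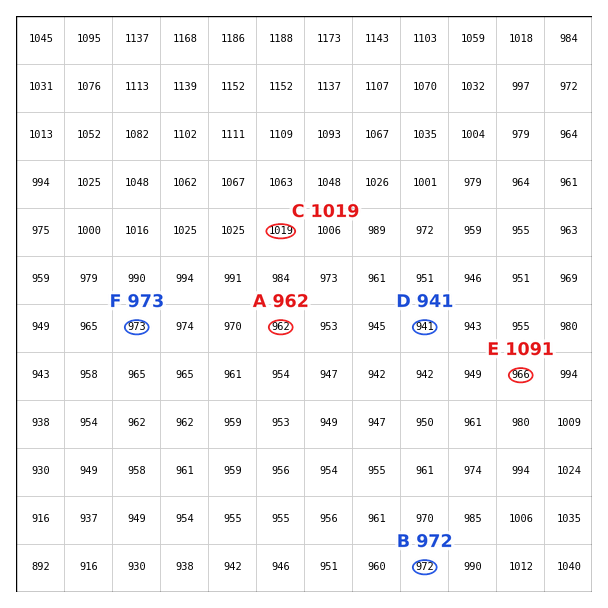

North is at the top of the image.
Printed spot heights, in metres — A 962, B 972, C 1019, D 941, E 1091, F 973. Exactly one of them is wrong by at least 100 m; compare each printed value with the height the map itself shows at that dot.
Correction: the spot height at E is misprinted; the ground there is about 966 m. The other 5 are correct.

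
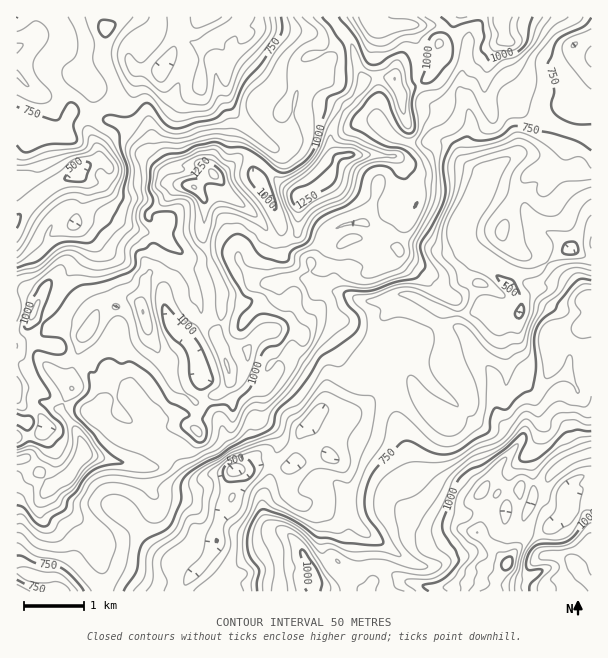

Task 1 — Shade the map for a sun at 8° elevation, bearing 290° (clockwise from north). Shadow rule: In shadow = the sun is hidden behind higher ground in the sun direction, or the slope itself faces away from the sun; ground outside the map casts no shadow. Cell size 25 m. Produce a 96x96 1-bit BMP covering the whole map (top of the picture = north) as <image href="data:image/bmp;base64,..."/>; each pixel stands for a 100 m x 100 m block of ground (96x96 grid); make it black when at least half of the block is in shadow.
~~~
<image width="96" height="96" href="data:image/bmp;base64,Qk2+BAAAAAAAAD4AAAAoAAAAYAAAAGAAAAABAAEAAAAAAIAEAAATCwAAEwsAAAIAAAAAAAAA////AAAAAAAAAf/+AAA/8AAAf/8AAf//AAA/8AAA//9AAf//wAA/4AAAf/9AAf///AB/gAAAf/8EAf///AB+AAAAP/8AAf///AB+AAAAP/8AAf///AD4AAAAH/8AwP///AD4AAAAD/8D/////gHwAAAAB/8H/////gHgAAAHh98H/////gPAAAAHk+eP/////gOAAAAAm/eP/////wIAAAAAy/OP/////4IAAAABzfgP/////78AAAAB7vwH/////7/gAAAA7/wH///////8AAACT/4D////////AAADDn8A////////AAABBH8Mf///////AAAA4D8EP///////AAAA/B/+H/9/////gAAAfg88H/4P////wAAAPgEYH/gD////8AAAHwAAH/AD////+AAAD4AYH8AD/////gAADwA+H4AD/////wAABwA+PwAD/////wIABwA8PwAB/////x8AAgAQfwgB//////8AAAAA//gD7/////4AAAAA//AB//////4AAAAAf+AAP/////4AAAAAf8AAH/////8AAAAAPwAfD/////8AAAAAPwAfD/////wAAAAAPwAfD/////oAAHAANwAfH/////YAADAAMgD/Hf///+YAADEAH4D/Hf///8YAADEAH+D/Of///8cHgAEAH+H/Of///4cPgAEAH+P+PP///4MPgAAgD+P+Ph///wIf4AA4B8P8Pw5//wAf+AAcB8P4P4M//gP/+AAeA4fwP/m//////AAeAwfgP/3//////AAOAAfoH////////gAPAAPIH/3//////4AHAAPYH/3//////8ADAAPYP///P////+ADAAOQP//+H////+AAAAAAf///B/////gAAAAAf///8f////8AIAAAf+//+P////8AAAAA/+///P////8AAAAA/8f///////8AAAAB/4P///////8AAAAB/7n///////8BwAAB/73///////8B4AGB/33///////8A4AOB/vn///////+AYAHh/fn////////gAAB59/n////////wAAA57/j//////3/8AAAB7/B//////D8+AAAD3/Af////+B8f/AAAf+AP//////8P/wAAf8AH//////z//4AAf7gH//////7//4AAf3gD//////5//4AAdvAB/f////w//wAAceAAQP////Af/wAAAYAAD7///+AAfgAAAQAH/////8AAfACAAAAH/3///8AAeAHgAAAH/n///wAAMAHwAAAH/n///AAAMAHwAAAD/n//8AAAEAPwAAAB/v//4MAAAAPAAAAA/v//+/AAAAOcAAAAfv////8AADOeAAAAfP////8AAH+PAAAAPP////8AAH/PIAAAMf////8AAP/PIAAAAPf5//8AAP/mYAAAcPP5//8AAf/2YAAAeOP5//8Acf/2AAAAeAP4//8Acf/+AAAA/AHw//8Acf/+AAAA/AHwH//gcf/7wAAA/gHwP//wYf/z+AAB/AB4P//wYP/x/AAD8AB8f//gwD/g+AAH4AA8f/8="/>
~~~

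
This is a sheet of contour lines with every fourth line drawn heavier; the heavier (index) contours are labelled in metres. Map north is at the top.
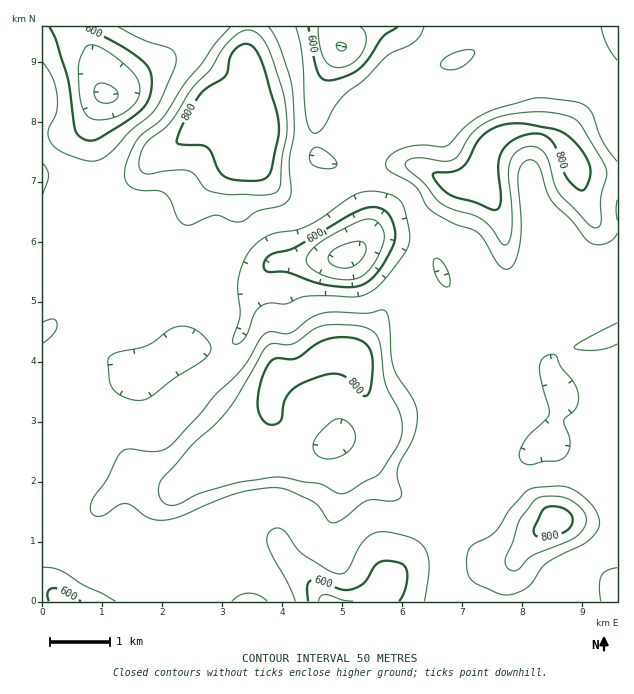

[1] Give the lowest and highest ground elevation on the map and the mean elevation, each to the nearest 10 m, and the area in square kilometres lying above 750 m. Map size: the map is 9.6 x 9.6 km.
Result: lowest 490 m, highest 830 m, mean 680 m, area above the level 15.5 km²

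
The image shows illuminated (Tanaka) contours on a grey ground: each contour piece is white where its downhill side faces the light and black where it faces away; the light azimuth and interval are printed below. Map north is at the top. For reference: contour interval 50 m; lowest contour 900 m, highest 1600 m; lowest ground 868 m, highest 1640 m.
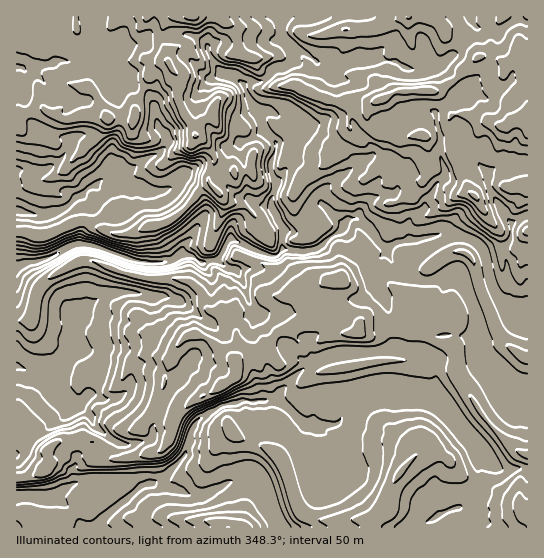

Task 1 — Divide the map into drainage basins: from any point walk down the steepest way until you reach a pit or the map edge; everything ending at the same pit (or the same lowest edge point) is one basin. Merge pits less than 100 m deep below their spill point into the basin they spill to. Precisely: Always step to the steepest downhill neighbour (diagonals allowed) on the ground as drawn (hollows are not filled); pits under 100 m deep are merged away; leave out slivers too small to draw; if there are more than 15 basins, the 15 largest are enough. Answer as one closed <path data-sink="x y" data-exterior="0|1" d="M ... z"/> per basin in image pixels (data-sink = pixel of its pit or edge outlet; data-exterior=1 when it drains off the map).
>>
<path data-sink="17 266" data-exterior="1" d="M527 16l-510 0 0 103 8-6 20-4 18 11 8 0 12-4 50 4-1 10 3 5 23 5 16 9 13-2 6-5 2-6 4 1 13 14 3 12-6 14 0 8-7 4-21 24-15 10-16 2-13 7-12 3-22-4-18-10-18 4-22 11-28-4-1 89 9 0 7-4 5-26 14-15 30-16 14 1 22 10 24 6 37 2 13 4 10 10 4 13 5 5 9 1 10 6 11 28-2 13 5-4 14 1 5-3 3-3 2-7 10-11 24-9 9-2 5-2 7-8 3 0 13 9 15 5 5 8 27 4 6 8 0 15 23 0 7 1 3 4-1 44-3 10 1 28-25 31-7 15-2 16-14 12 0 6 154 1z"/><path data-sink="97 527" data-exterior="1" d="M325 311l-3 0-7 8-5 2-9 2-24 9-10 11-2 7-3 3-5 3-16 0-5 5 0 16-3 3-36 19-20 16-4 16-8 15-6 6-33 7-15 0-13-15-7-3-33 0-5 3-6 6 1 13-6 9-26 7 0 48 357 1 0-7 14-12 2-16 7-15 25-31-1-28 3-10 1-44-3-4-7-1-23 0 0-15-6-8-27-4-5-8-15-5z"/><path data-sink="17 366" data-exterior="1" d="M90 260l-13 1-26 15-14 15-5 26-3 3-13 2 1 157 25-7 6-9-1-13 11-9 33 0 7 3 13 15 15 0 33-7 6-6 8-15 4-16 14-12-6-2-11-10-10-6 5-24 12-20 9-6 12 1 29 21 4 6 5-10-4-22-7-13-10-6-9-1-5-5-4-13-10-10-13-4-37-2z"/><path data-sink="17 211" data-exterior="1" d="M45 109l-20 4-9 6 1 113 28 4 22-11 18-4 26 12 22 0 17-8 8 0 13-5 10-7 22-25 6-3 6-28-8-14-10-7-7 9-9 4-7 0-16-9-23-5-3-5 1-10-44-4-26 4z"/>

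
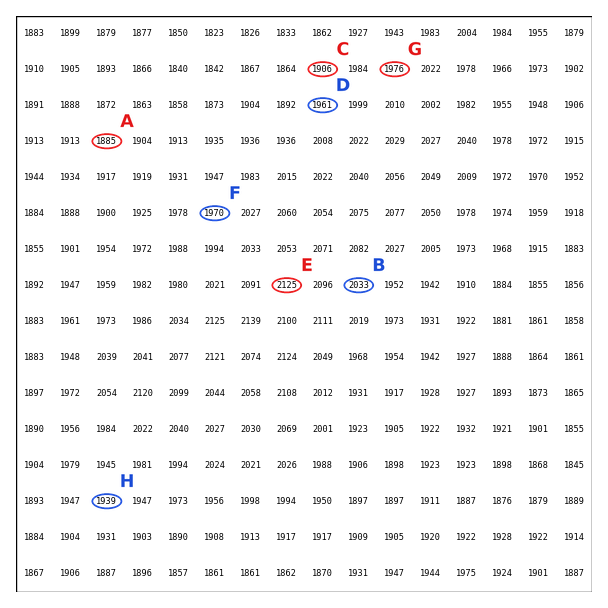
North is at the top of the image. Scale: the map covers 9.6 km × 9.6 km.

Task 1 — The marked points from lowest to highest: A C B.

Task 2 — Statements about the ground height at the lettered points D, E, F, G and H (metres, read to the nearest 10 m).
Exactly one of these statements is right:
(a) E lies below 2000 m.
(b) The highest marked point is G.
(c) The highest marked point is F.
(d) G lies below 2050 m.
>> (d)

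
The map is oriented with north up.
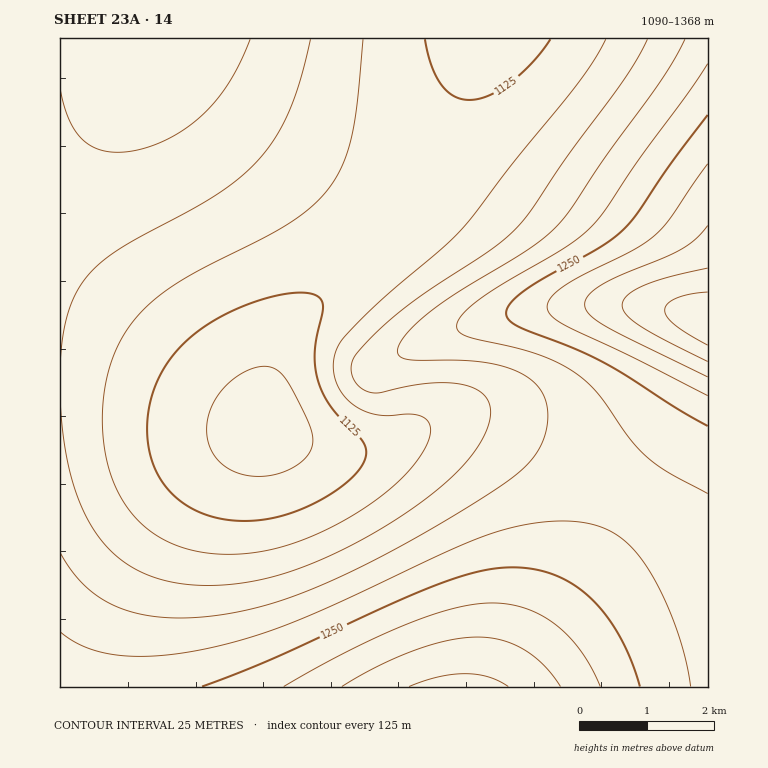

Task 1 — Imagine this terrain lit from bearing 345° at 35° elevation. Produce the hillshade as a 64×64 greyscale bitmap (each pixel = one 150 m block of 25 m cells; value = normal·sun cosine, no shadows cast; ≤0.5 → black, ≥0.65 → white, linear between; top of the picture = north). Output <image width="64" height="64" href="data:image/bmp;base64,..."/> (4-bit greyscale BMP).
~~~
<image width="64" height="64" href="data:image/bmp;base64,Qk12CAAAAAAAAHYAAAAoAAAAQAAAAEAAAAABAAQAAAAAAAAIAAATCwAAEwsAABAAAAAAAAAAAAAAABEREQAiIiIAMzMzAERERABVVVUAZmZmAHd3dwCIiIgAmZmZAKqqqgC7u7sAzMzMAN3d3QDu7u4A////AJmaqqqqu7u7u7zMzMzMzMzLu7u7qqqpmZmIiIh3d3d3mZmqqqq7u7u7zMzMzMzMzMzLu7u6qqmZmYiIiId3d3eZmqqqq7u7u8zMzMzMzMzMzMzLu7uqqpmZmIiIiHd3d5mZqqqru7u8zMzMzMzczMzMzMy7u7qqqZmZiIiIh3d3mZmqqqu7u8zMzMzd3d3d3czMzMu7u6qqmZmIiIiId3eZmaqqq7u7zMzMzd3d3d3d3czMzLu7qqqZmZiIiIh3d5mZqqqru7vMzMzd3d3d3d3d3MzMy7u6qqmZmIiIiId3mZmqqqu7u8zMzN3d3d3d3d3dzMzLu7qqqZmZiIiIh3eZmZqqq7u7zMzM3d3d3d3d3d3MzMu7uqqpmZmIiIiHd5mZmqqru7vMzMzd3d3d3d3d3dzMzLu7qqqZmYiIiId3iZmZqqq7u7zMzN3d3d3d3d3d3MzMu7uqqpmZiIiIh3eJmZmqqqu7vMzMzd3d3d3d3d3czMy7u6qqmZmIiIh3d4iZmZqqq7u7zMzM3d3d3d3d3czMzLu7qqqZmYiIiHd3iImZmqqqu7u8zMzN3d3d3d3dzMzMu7uqqpmZiIiHd3eIiZmZqqqru7vMzMzN3d3d3dzMzMu7u6qpmZmIiId3d4iImZmaqqq7u7vMzMzMzd3MzMzMy7u6qqmZmIiId3d3iIiJmZmaqqq7u7zMzMzMzMzMzMy7u7qqqZmYiIh3d3eIiIiZmZmqqqq7u7vMzMzMzMzMy7u7qqqpmZiIh3d3d4iIiIiZmZmqqqq7u7u8zMzMzMu7u7uqqpmZiIiHd3d2eIiIiIiZmZmqqqq7u7u7u7u7u7u7uqqpmZmIiHd3d2Z3eIiIiIiZmZmaqqqqq7u7u7u7u7uqqqmZmIiHd3d2Znd3d4iIiIiJmZmZqqqqqqqqqru6qqqqmZmIiHd3dmZmd3d3d3eIiIiImZmZmZmZmZmqqqqqqqmZmIiId3d2ZmZ3d3d3d3d3iIiIiJmYiIh4iJmaqqqpmZmYiId3d2ZmZXd3d3d3d3d3eIiIiIh3ZmZniJmZmZmZmYiIh3d2ZmZVd3d3d3d3d3d3d4iId2ZURFZniImZmZmYiIh3d2ZmZVV3dmZmZmZmd3d3d3d2VEMjNFZneIiIiIiIh3d2ZmVVVHdmZmZmZmZmZnd3d2ZUMhEjNFZnd4iIiId3d2ZmVVRDdmZmZmZmZmZmZnd3ZlQyERIjNFVmd3d3d3dmZlVUQzJ2ZmZmZmZmZmZmZnd2ZUQyIRIjNEVWZmZmZmVVREMyIWZmZmZmZmZmZmZmd3d3ZlQyERIiM0RFVVVVREQzMiEQZmZmZmVVVVVVZmZ3iJmZhlQyEREiIzMzMzMzMiIREABmZmZmVVVVVVVWZneJq7updlMyERERIiIiIiIREQAAAGZmZmVVVVVVVVVmZ4m8zcupdlQyIhERERERERAAAAABZmZmVVVVVVVVVVZnibzd3cuphlRDMiIRERERERERESNmZmZVVVVVVVVVVmeJq83d3cuph2ZUQzMiIiIiIjM0VWZmZlVVVVVVVVVVZniavN3u3dy6mYd2ZVVERERVVmd4ZmZmVVVVVVVVVVVmd4mrzd7u7t3MuqmYiId3eIiJmqtmZmVVVVVVVVVVVVZneJq7ze7u7u7d3Mu7u7u7u7zMzGZmZlVVVVVVVVVVVWZ3iZq83e7////+7u7d3d3d3d3dZmZmVVVVVVVVVVVVZmd4iau83e7///////////7u7t1mZmZVVVVVVVVVVVVWZneImau83e7//////////+7t3WZmZlVVVVVVVVVVVVZmZ3iJmqu83d7u///////u7d3MdmZmZVVVVVVVVVVVZmZnd4iJmqu8zd3u7u7u7u3dzLt2ZmZlVVVVVVVVVVVmZmZ3eIiZmqu7zM3d3d3d3MzLu3ZmZmVVVVVVVVVVVmZmZnd3iImZqqu7vMzMzMzMu7uqdmZmZlVVVVVVVVVWZmZmd3eIiJmZqqq7u7u7u7u7u6p3ZmZmZVVVVVVVVWZmZmZ3d3iIiZmaqqq7u7u7u7u6qndmZmZlVVVVVVVWZmZmZ3d3eIiJmZmqqqq7u7u7u7uqd2ZmZmZVVVVVVWZmZmZnd3d4iImZmaqqqqu7u7u7u7p3ZmZmZmZVVVVWZmZmZmd3d3iIiJmZqqqqq7u7u7u7u3d2ZmZmZmZVVmZmZmZmZ3d3eIiImZmqqqqru7u7u7u7d3ZmZmZmZmZmZmZmZmZnd3d4iIiZmaqqqqu7u7u7u7t3d2ZmZmZmZmZmZmZmZmd3d3iIiJmZmqqqq7u7u7u7u3d3ZmZmZmZmZmZmZmZmZ3d3eIiImZmaqqqru7u7u7u7d3d2ZmZmZmZmZmZmZmZnd3d4iIiZmZqqqqu7u7u7u7t3d3dmZmZmZmZmZmZmZmd3d3iIiJmZmqqqqru7u7u7u3d3d2ZmZmZmZmZmZmZmZ3d3eIiIiZmZqqqqq7u7u7u7d3d3dmZmZmZmZmZmZmZnd3d3iIiJmZmqqqqqu7u7u7t3d3d3ZmZmZmZmZmZmZmd3d3eIiIiZmZqqqqqru7u7u4d3d3d2ZmZmZmZmZmZmZ3d3d4iIiJmZmaqqqqqru7u7h3d3d3dmZmZmZmZmZmZmd3d3eIiIiZmZmqqqqqqqq7uId3d3d3ZmZmZmZmZmZmZ3d3d4iIiJmZmZmqqqqqqqqoiHd3d3d2ZmZmZmZmZmZnd3d3eIiIiZmZmZqqqqqqqq"/>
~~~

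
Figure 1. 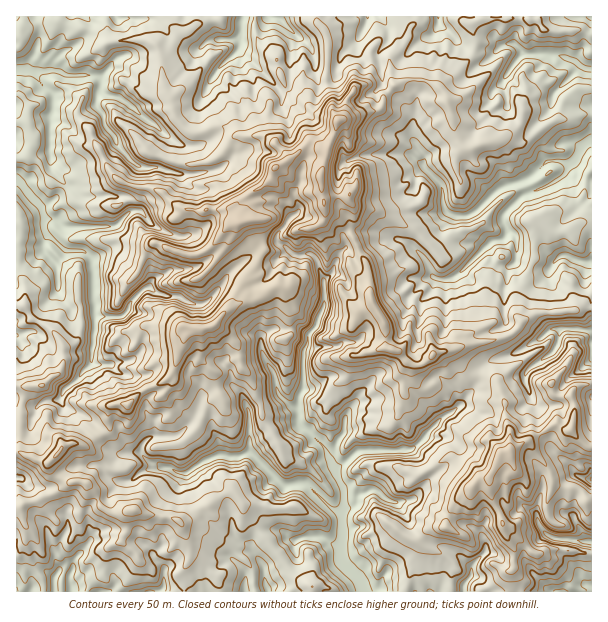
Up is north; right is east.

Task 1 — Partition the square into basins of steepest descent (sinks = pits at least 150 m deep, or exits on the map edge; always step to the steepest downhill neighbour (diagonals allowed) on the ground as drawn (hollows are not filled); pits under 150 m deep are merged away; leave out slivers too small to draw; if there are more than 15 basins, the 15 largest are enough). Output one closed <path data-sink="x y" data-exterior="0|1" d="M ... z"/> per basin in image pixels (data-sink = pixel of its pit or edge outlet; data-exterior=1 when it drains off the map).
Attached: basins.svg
<path data-sink="363 591" data-exterior="1" d="M326 211l-2 10-13 8-15 1-20-12-16 2 0 20 5 9-12 21-13 17-8 18-15 18-16 7-9-2-8 10-12 36-7 6-18 8-19 16-15 0-4 4-1 6 1 14-5 5-11 5-7 7-17-1-6 2-14 16 0 3 8 11 12 6 11-1 7 3 10 11 3 11 10 6 13 0 11-2 15 6 21 1 7 3 5 5 8 23 0 10-6 11 1 23 325 0 1-20 3-5 0-19-8-11-6-22-8-17-4-18 11-24 4-4 7 0 0-24-5-12 0-14-6-16-7-7-25-6-13-20-4-3-16 4-11 10-9 2-9-5-6-9-14-5 0-23-15-27-3-33-7-10-12-29-15-11z"/><path data-sink="591 141" data-exterior="1" d="M591 16l-274 0 1 7 6 6 4 10-2 48 6 14 0 10 6 9-2 12-9 18-13-6-6 0-12 12-18 10-6 7-1 7-20 13-11 11 1 17 35-3 20 12 15-1 13-8 2-10 19 12 10 17 5 14 7 10 3 33 15 27 0 23 14 5 6 9 9 5 9-2 11-10 76-18 15-17 12-6 18 0 36-6z"/><path data-sink="23 69" data-exterior="0" d="M174 16l-158 1 0 367 2 2 10 1-8 21-1 42 4 4 18 8 9 0 13-16 6-2 17 1 7-7 11-5 5-5-1-14 1-6 4-4 15 0 19-16 18-8 10-12 5-20 7-15 5-5 9 2 16-7 15-18 8-18 13-17 12-21-5-9-1-19-17 1-2-18 11-11 19-12 4-11 8-6 6-6-18-19-6-3-25 0-18-10-9 1-8 5-12 1-14-11-6-11-2-13-7-14-3-27 12-12 6-10-3-6z"/><path data-sink="240 36" data-exterior="0" d="M315 16l-139 0-1 13 3 6-6 10-12 12 3 27 7 14 2 13 6 11 14 11 12-1 8-5 9-1 18 10 25 0 6 3 16 16 2 5 20-16 6 0 13 6 9-18 2-12-6-9 0-10-6-14 2-48z"/><path data-sink="71 591" data-exterior="1" d="M80 481l-11 1-12 10-13 4-6 4-14 4-4 3 2 11 4 9 0 9-3 6-7 3 0 46 167 1 1-23 6-11 0-10-8-23-5-5-7-3-21-1-15-6-11 2-13 0-10-6-6-15-7-7z"/><path data-sink="591 330" data-exterior="1" d="M591 307l-9 0-13 5-32 1-12 6-15 17-19 6-24 2-16 7 3 2 13 20 25 6 6 4 7 19 0 14 5 12 0 22 17-8 28-18 11 6 5-1 3-10 0-15-3-11 7-7 14-2z"/><path data-sink="591 542" data-exterior="1" d="M527 442l-17 8-1 2-6 0-4 4-11 23 4 19 8 17 4 10 5 3 27 26 16-4 17 0 22 4 1-53-5-1-4-6-8-6-20-2-3-4-2-11z"/><path data-sink="591 585" data-exterior="1" d="M504 526l2 11 8 11 0 19-3 5 1 20 80-1-1-37-22-4-17 0-16 4-27-26z"/><path data-sink="591 479" data-exterior="1" d="M557 424l-23 12-6 7 22 28 2 11 3 4 20 2 6 4 6 8 4 0 1-53-5-1-17-16-4 0z"/>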